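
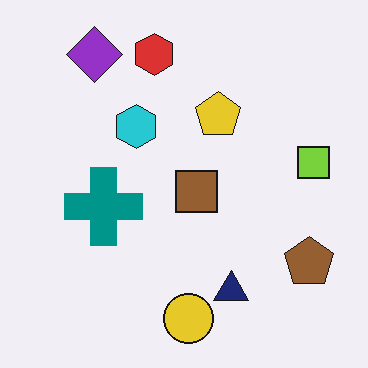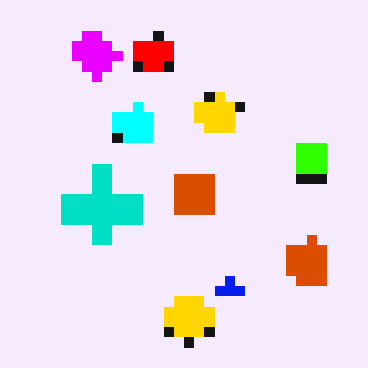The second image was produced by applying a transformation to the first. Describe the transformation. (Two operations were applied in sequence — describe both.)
Coarsely pixelated, then made much more vivid (saturation change).

Shapes are reduced to large square blocks; fine edges and outlines are lost — a downscale-then-upscale (mosaic) effect. All colors are more vivid — a global saturation change.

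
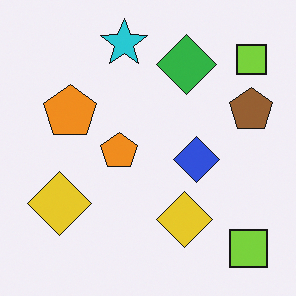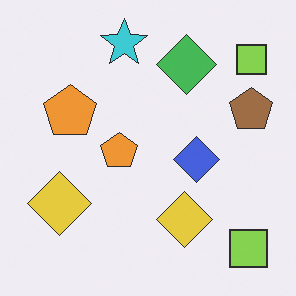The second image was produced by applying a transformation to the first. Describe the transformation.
The image was given slightly reduced contrast.

Tones are pushed toward mid-grey across the whole image — a global contrast change.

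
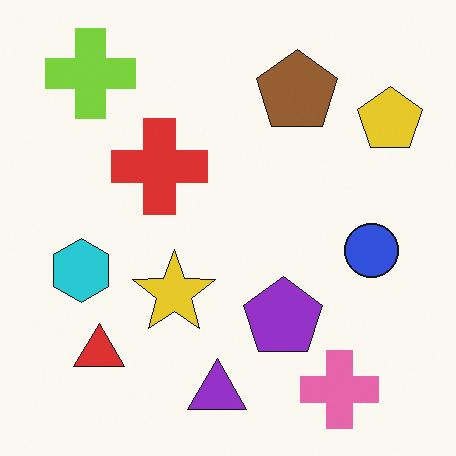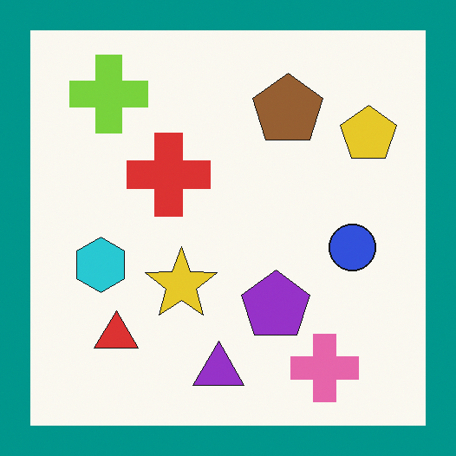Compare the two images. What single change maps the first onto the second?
The second image is the first framed with a teal border.

A solid teal frame runs around the edge of the second image, with the content slightly shrunk inside it.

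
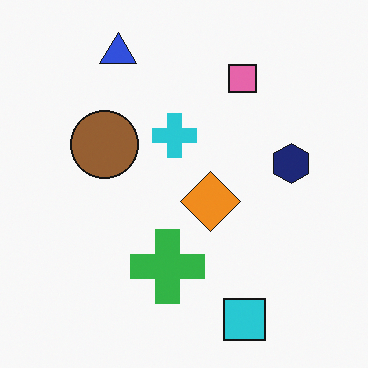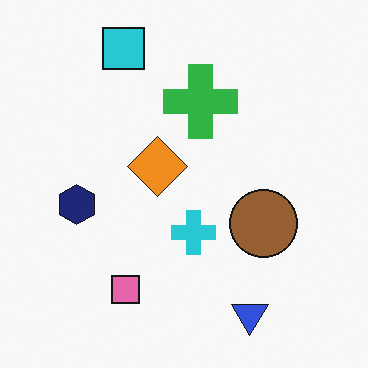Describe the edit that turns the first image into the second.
This is the original image rotated 180°.

The cyan square sits in the bottom of the first image and the top of the second — consistent with a whole-image 180° rotation.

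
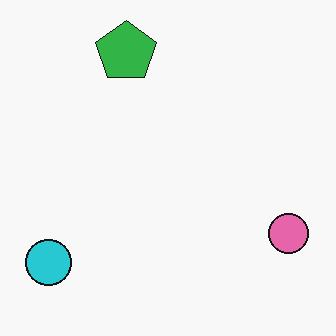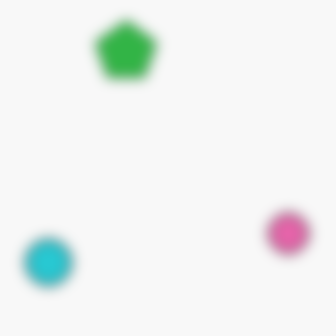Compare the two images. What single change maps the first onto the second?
The second image is the first heavily blurred.

Shape edges and outlines are uniformly softened across the whole image.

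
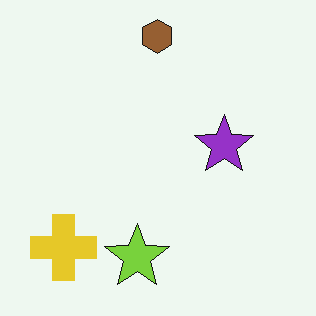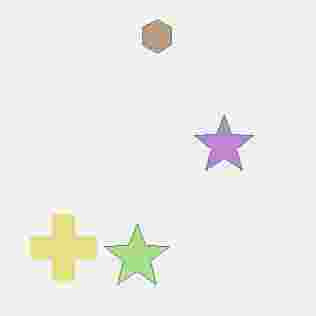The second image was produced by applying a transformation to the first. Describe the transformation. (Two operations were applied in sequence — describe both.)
The transformation is: washed out (contrast reduced), then heavily JPEG-compressed with obvious blocking artifacts.

Tones are pushed toward mid-grey across the whole image — a global contrast change. Blocky 8×8 compression artifacts appear around shape edges and the flat background shows ringing — characteristic JPEG degradation.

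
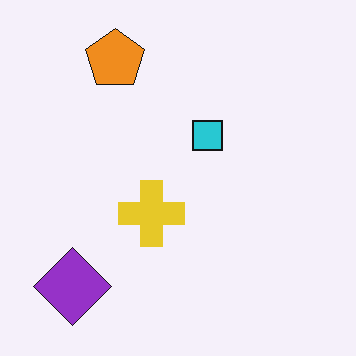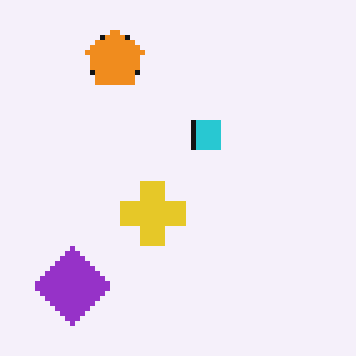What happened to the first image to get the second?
Lightly pixelated (a mild mosaic effect).

Shapes are reduced to large square blocks; fine edges and outlines are lost — a downscale-then-upscale (mosaic) effect.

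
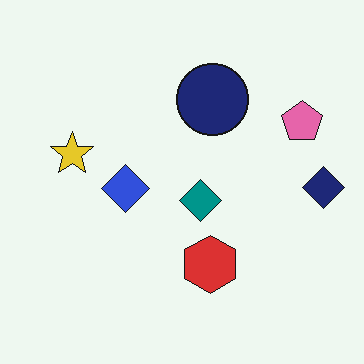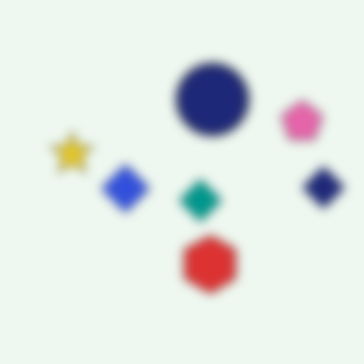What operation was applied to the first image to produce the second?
The transformation is: heavily blurred.

Shape edges and outlines are uniformly softened across the whole image.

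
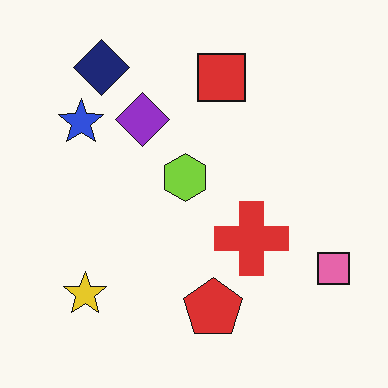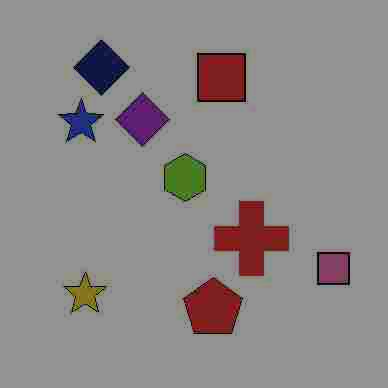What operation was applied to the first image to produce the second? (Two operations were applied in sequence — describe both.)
The image was heavily JPEG-compressed with obvious blocking artifacts, then substantially darkened.

Blocky 8×8 compression artifacts appear around shape edges and the flat background shows ringing — characteristic JPEG degradation. Every pixel — background and shapes alike — is uniformly darkened.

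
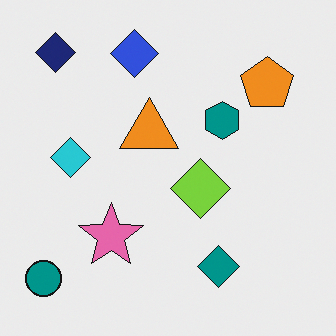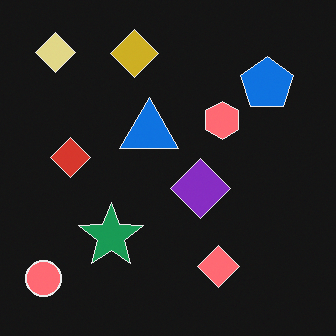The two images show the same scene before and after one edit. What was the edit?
This is the original image color-inverted (negative).

The light background has become dark and every shape's color is its complement — a photographic negative.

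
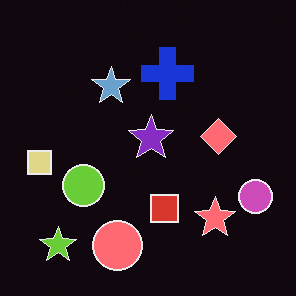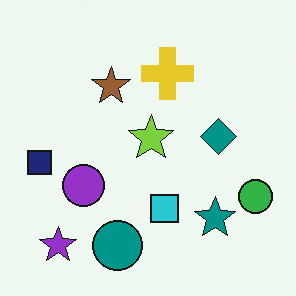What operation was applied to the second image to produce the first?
The transformation is: color-inverted (negative).

The light background has become dark and every shape's color is its complement — a photographic negative.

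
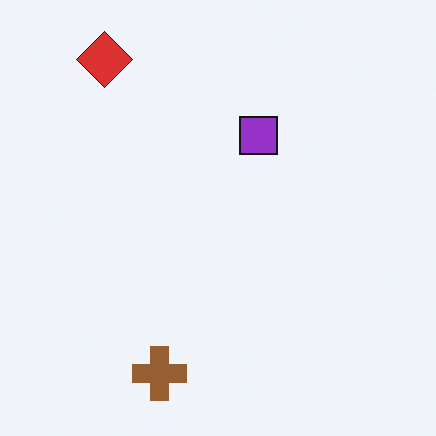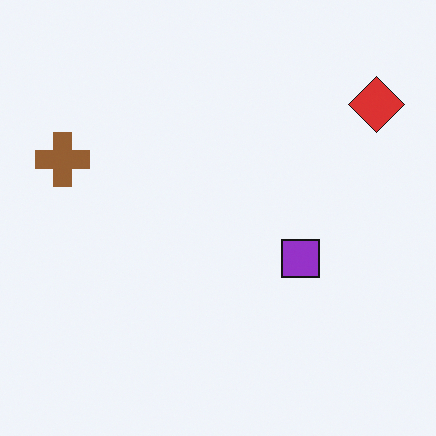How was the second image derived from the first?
The transformation is: rotated 90° clockwise.

The red diamond sits in the top-left of the first image and the top-right of the second — consistent with a whole-image 90° clockwise rotation.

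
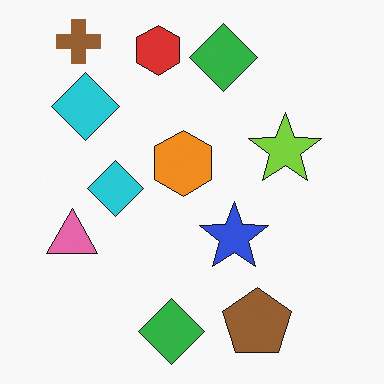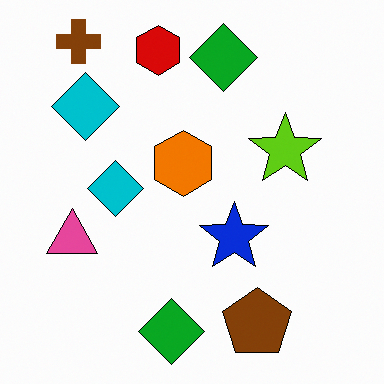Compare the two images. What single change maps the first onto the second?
It was given slightly increased contrast.

Tones are pushed away from mid-grey across the whole image — a global contrast change.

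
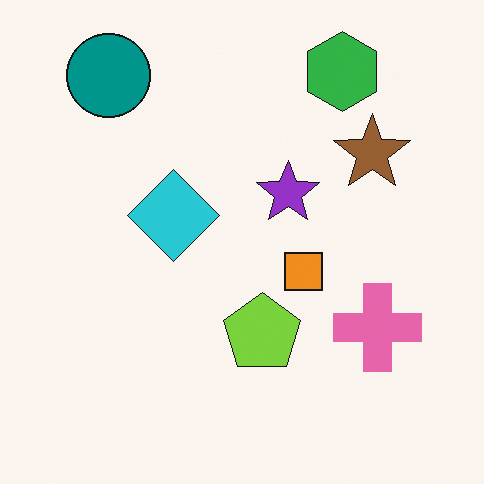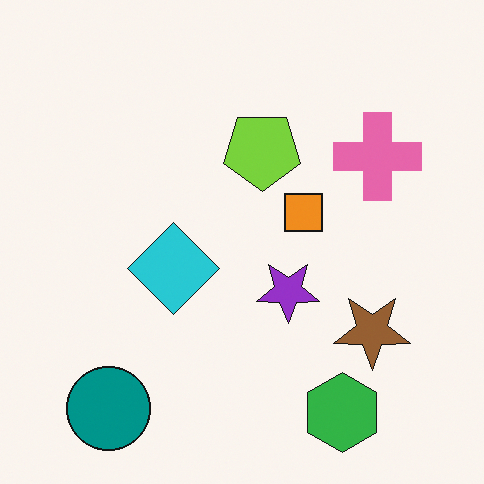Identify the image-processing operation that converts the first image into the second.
This is the original image flipped vertically (top ↔ bottom).

The green hexagon is in the top-right of the first image and the bottom-right of the second — shapes on opposite sides of the horizontal midline have swapped in a mirror flip.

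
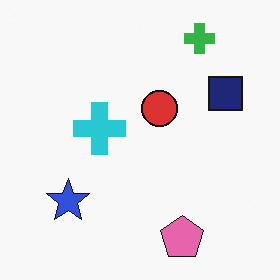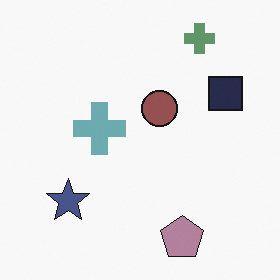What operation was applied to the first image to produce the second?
This is the original image made much more muted (saturation change).

All colors are more muted and greyish — a global saturation change.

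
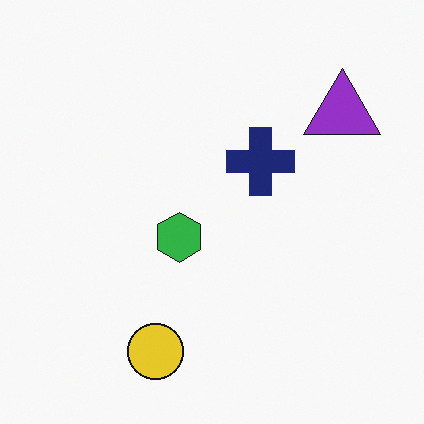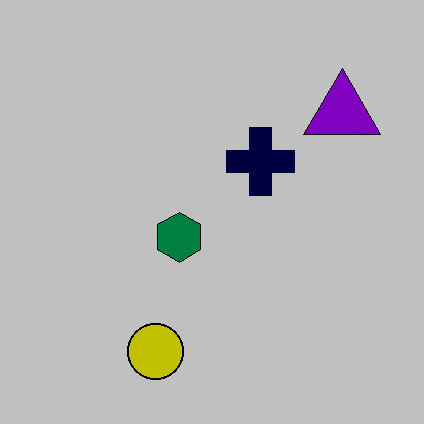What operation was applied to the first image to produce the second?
The image was aggressively posterized.

Each flat color has snapped to a coarser quantized level — most visibly, the near-white background has dropped to a flat grey.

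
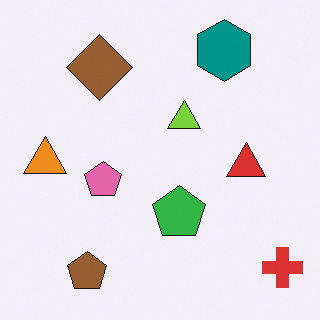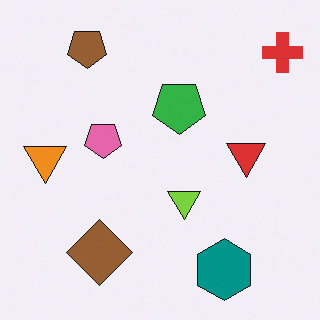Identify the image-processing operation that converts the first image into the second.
The second image is the first flipped vertically (top ↔ bottom).

The brown pentagon is in the bottom-left of the first image and the top-left of the second — shapes on opposite sides of the horizontal midline have swapped in a mirror flip.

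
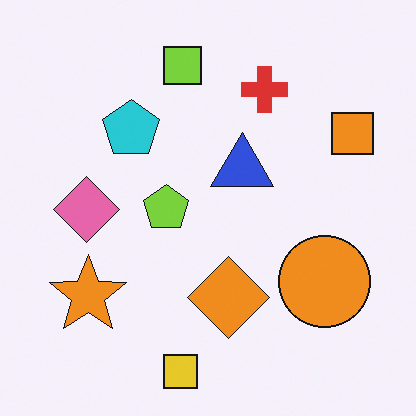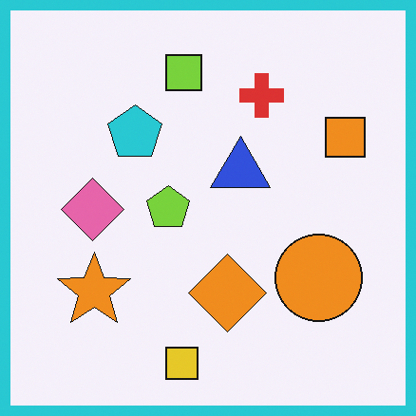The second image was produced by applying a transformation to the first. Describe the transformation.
Framed with a cyan border.

A solid cyan frame runs around the edge of the second image, with the content slightly shrunk inside it.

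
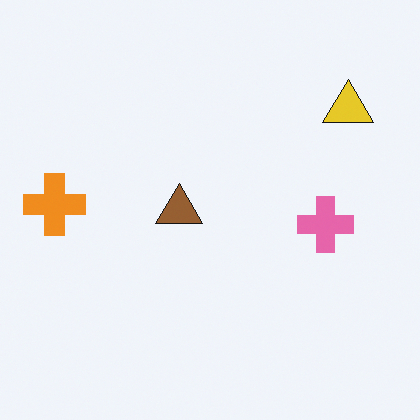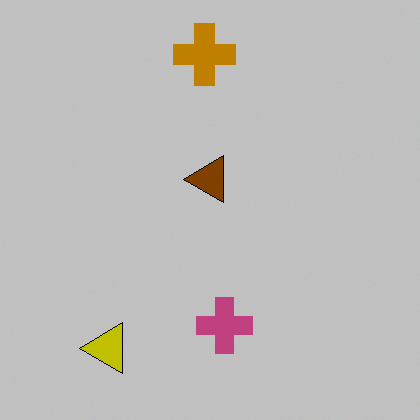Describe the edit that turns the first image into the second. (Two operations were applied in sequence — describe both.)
It was transposed (reflected across the top-left ↔ bottom-right diagonal), then aggressively posterized.

Shapes have swapped their row and column positions — what was in the top-right is now in the bottom-left — a diagonal reflection. Each flat color has snapped to a coarser quantized level — most visibly, the near-white background has dropped to a flat grey.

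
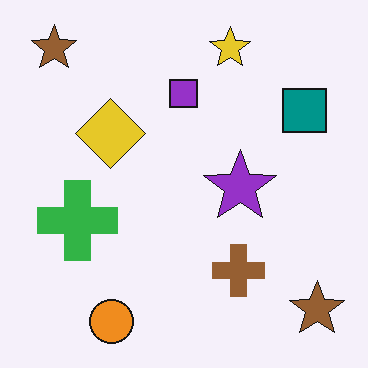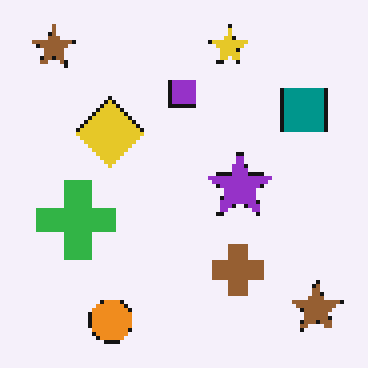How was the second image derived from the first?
The second image is the first lightly pixelated (a mild mosaic effect).

Shapes are reduced to large square blocks; fine edges and outlines are lost — a downscale-then-upscale (mosaic) effect.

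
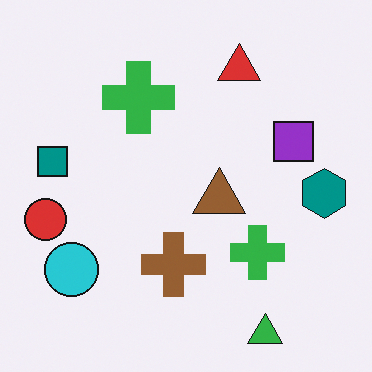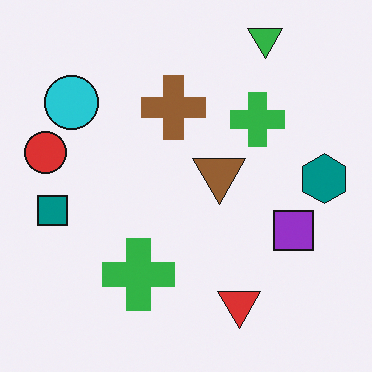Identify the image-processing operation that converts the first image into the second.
The image was flipped vertically (top ↔ bottom).

The green triangle is in the bottom-right of the first image and the top-right of the second — shapes on opposite sides of the horizontal midline have swapped in a mirror flip.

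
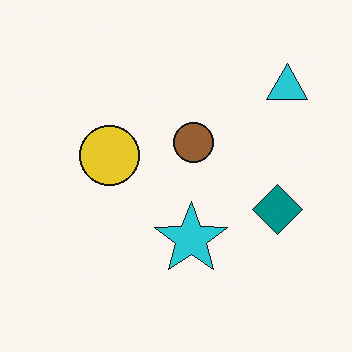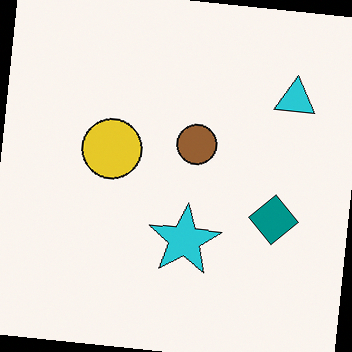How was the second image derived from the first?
The transformation is: rotated clockwise by a small amount.

Every shape is tilted by the same angle and the image corners show triangular fill wedges — a whole-image rotation by a non-right angle.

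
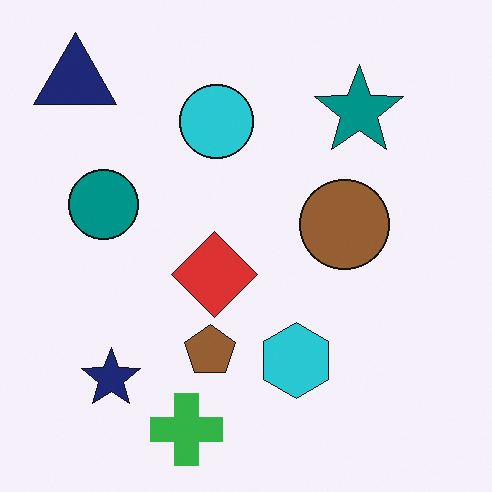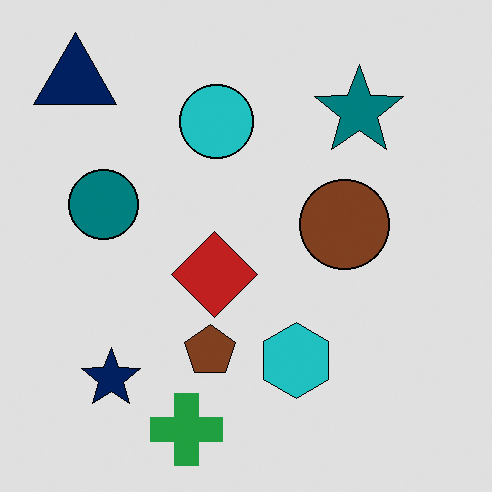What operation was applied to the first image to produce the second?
The second image is the first posterized to a reduced palette.

Each flat color has snapped to a coarser quantized level — most visibly, the near-white background has dropped to a flat grey.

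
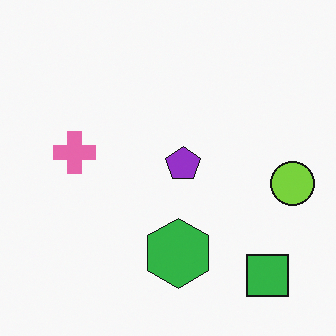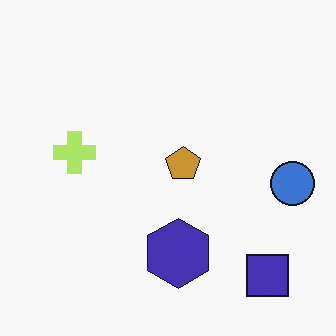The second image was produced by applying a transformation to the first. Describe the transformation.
It was hue-shifted noticeably.

Every shape's color has rotated by the same amount around the hue wheel — a uniform hue shift.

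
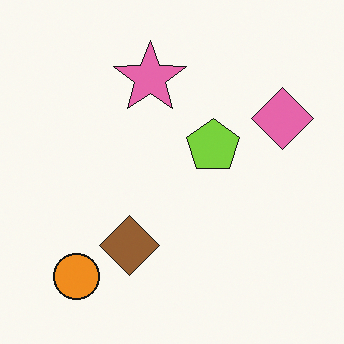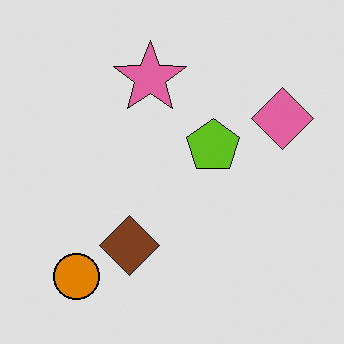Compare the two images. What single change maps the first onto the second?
This is the original image posterized to a reduced palette.

Each flat color has snapped to a coarser quantized level — most visibly, the near-white background has dropped to a flat grey.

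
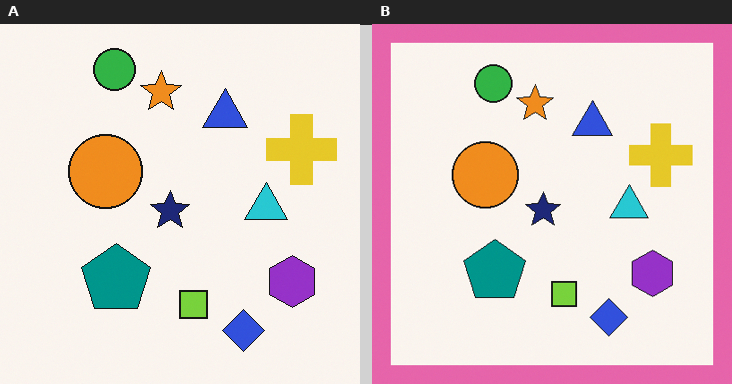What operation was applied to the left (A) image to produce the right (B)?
The transformation is: framed with a pink border.

A solid pink frame runs around the edge of the right (B) image, with the content slightly shrunk inside it.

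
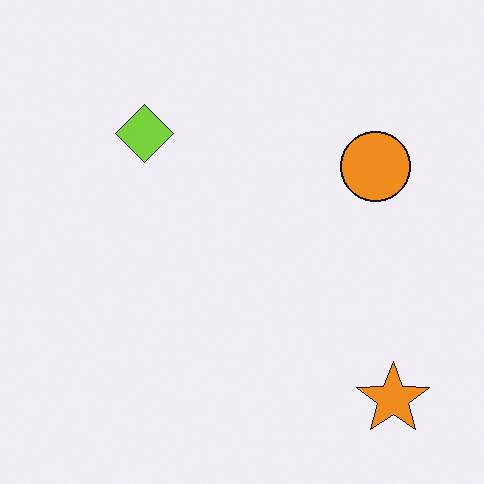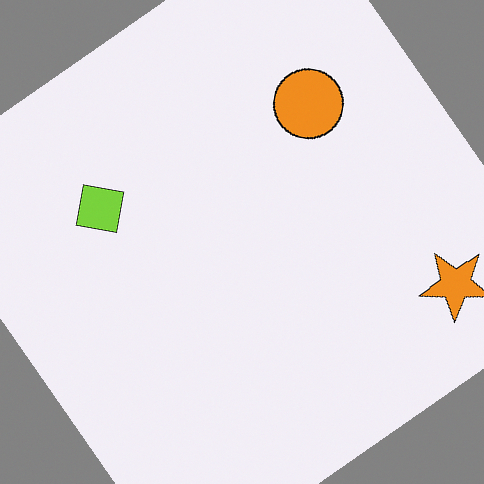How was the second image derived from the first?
The second image is the first rotated counter-clockwise by a large amount — several tens of degrees.

Every shape is tilted by the same angle and the image corners show triangular fill wedges — a whole-image rotation by a non-right angle.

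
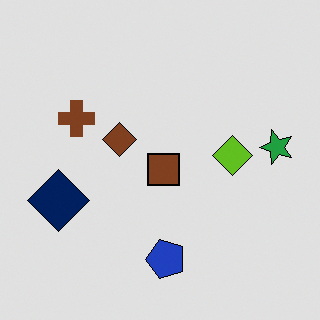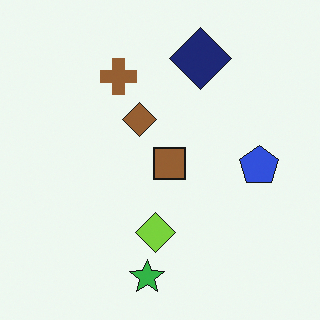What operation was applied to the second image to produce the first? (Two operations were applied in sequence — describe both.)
This is the original image transposed (reflected across the top-left ↔ bottom-right diagonal), then moderately posterized.

Shapes have swapped their row and column positions — what was in the top-right is now in the bottom-left — a diagonal reflection. Each flat color has snapped to a coarser quantized level — most visibly, the near-white background has dropped to a flat grey.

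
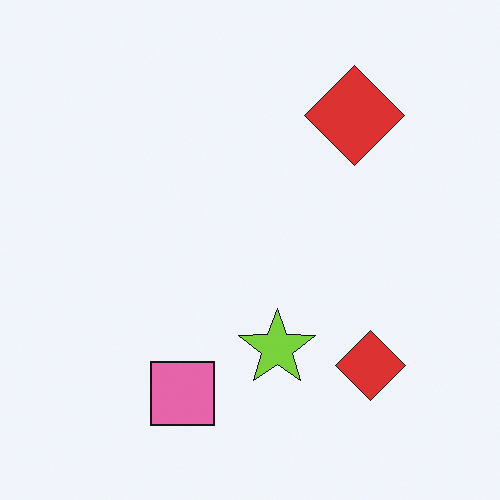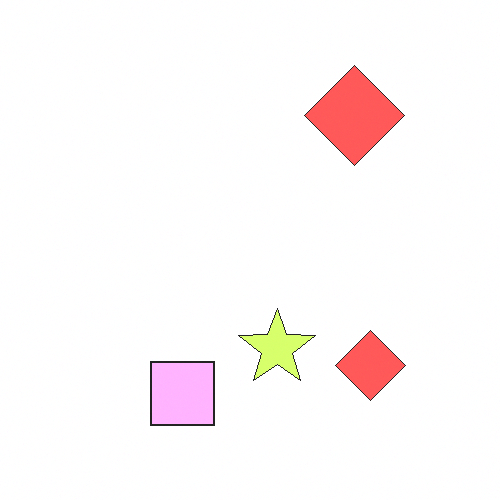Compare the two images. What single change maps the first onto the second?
The transformation is: substantially brightened.

Every pixel — background and shapes alike — is uniformly brightened.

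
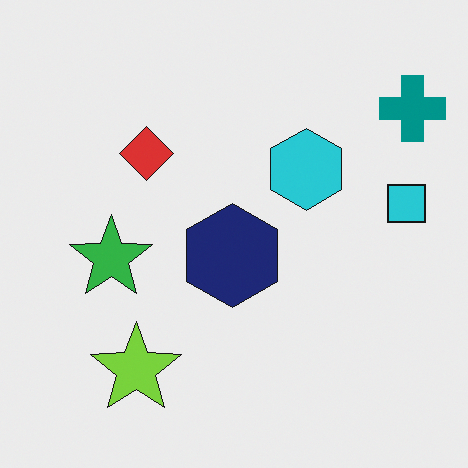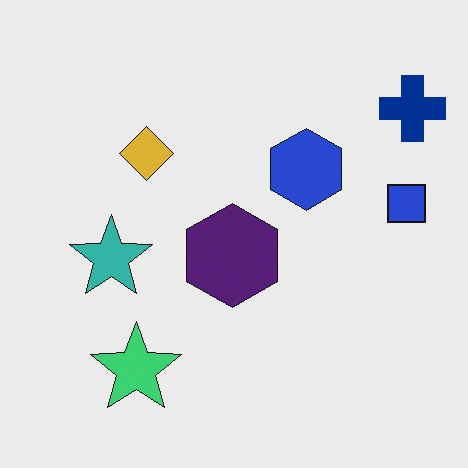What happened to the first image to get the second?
The image was hue-shifted by a small amount.

Every shape's color has rotated by the same amount around the hue wheel — a uniform hue shift.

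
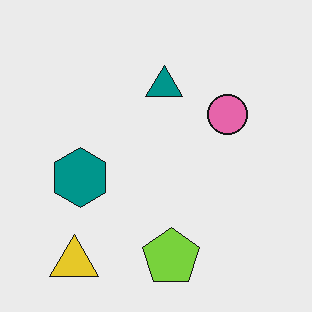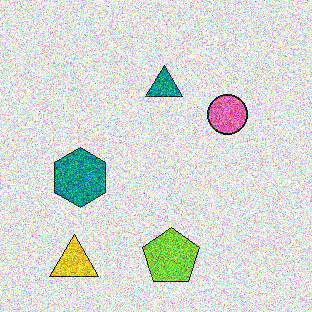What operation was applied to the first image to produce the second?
The image was degraded with a thick layer of grain.

Random speckle covers the whole image, including the flat background.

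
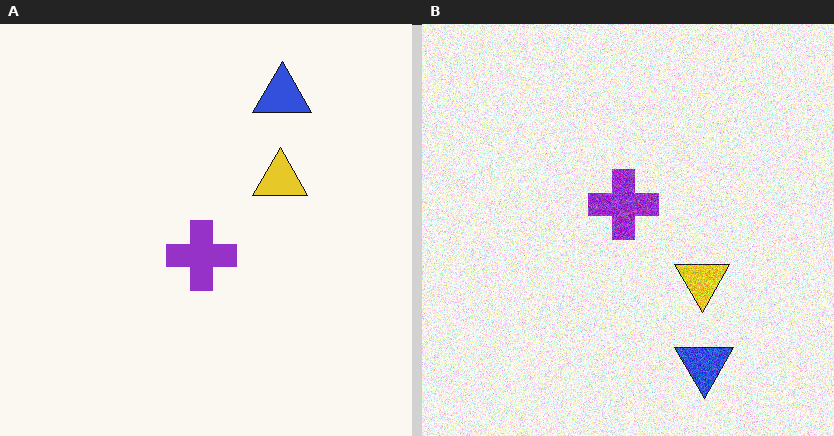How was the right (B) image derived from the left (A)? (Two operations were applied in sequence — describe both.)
The image was flipped vertically (top ↔ bottom), then degraded with a thick layer of grain.

The blue triangle is in the top-right of the left (A) image and the bottom-right of the right (B) — shapes on opposite sides of the horizontal midline have swapped in a mirror flip. Random speckle covers the whole image, including the flat background.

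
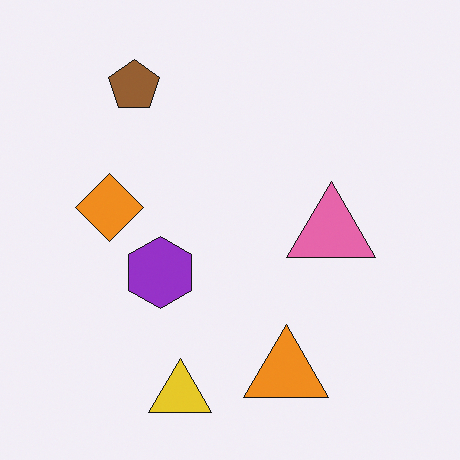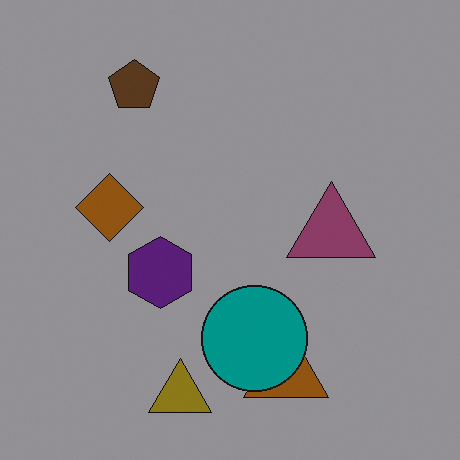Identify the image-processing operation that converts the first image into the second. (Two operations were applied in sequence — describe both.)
The second image is the first noticeably darkened, then overlaid with an additional teal circle.

Every pixel — background and shapes alike — is uniformly darkened. A teal circle appears in the second image that is absent from the first.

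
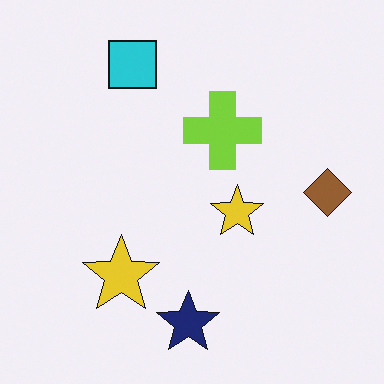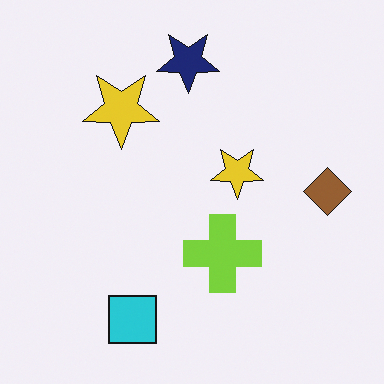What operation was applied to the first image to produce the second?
The second image is the first flipped vertically (top ↔ bottom).

The navy star is in the bottom of the first image and the top of the second — shapes on opposite sides of the horizontal midline have swapped in a mirror flip.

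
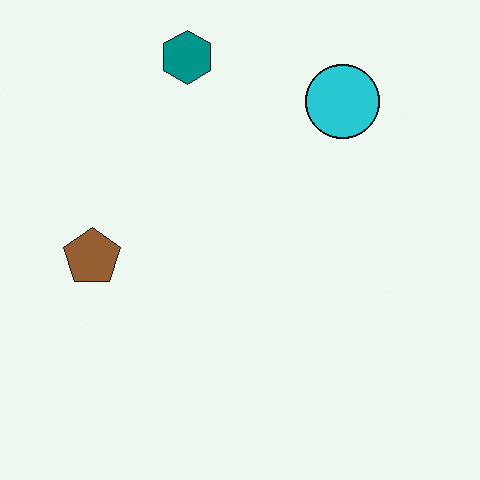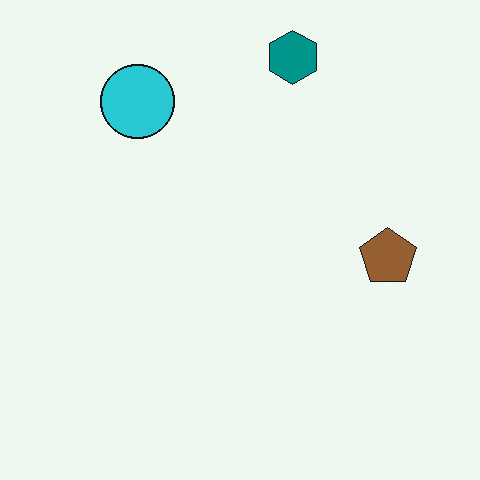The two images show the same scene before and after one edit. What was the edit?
Flipped horizontally (left ↔ right).

The brown pentagon is in the left of the first image and the right of the second — shapes on opposite sides of the vertical midline have swapped in a mirror flip.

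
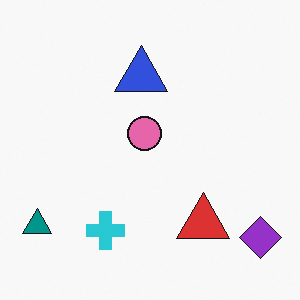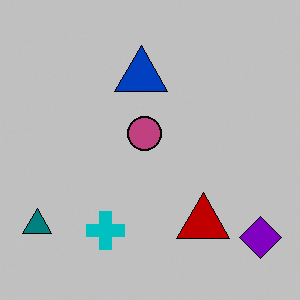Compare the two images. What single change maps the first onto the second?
The image was aggressively posterized.

Each flat color has snapped to a coarser quantized level — most visibly, the near-white background has dropped to a flat grey.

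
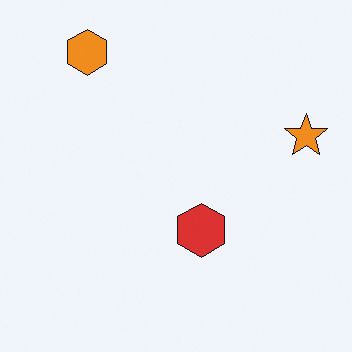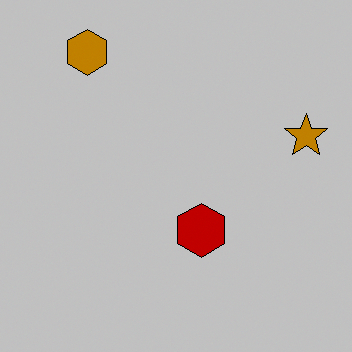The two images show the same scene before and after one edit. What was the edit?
It was aggressively posterized.

Each flat color has snapped to a coarser quantized level — most visibly, the near-white background has dropped to a flat grey.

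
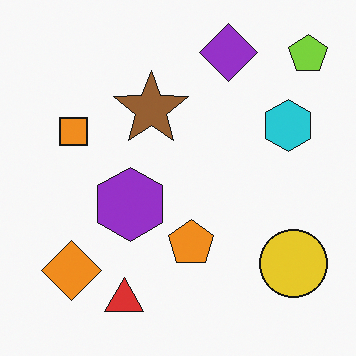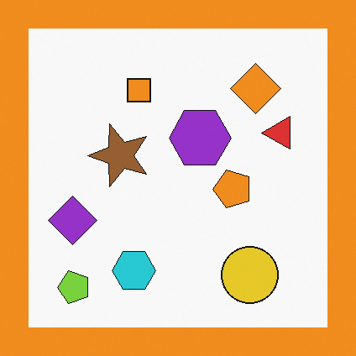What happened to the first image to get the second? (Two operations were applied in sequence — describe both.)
The transformation is: transposed (reflected across the top-left ↔ bottom-right diagonal), then framed with a orange border.

Shapes have swapped their row and column positions — what was in the top-right is now in the bottom-left — a diagonal reflection. A solid orange frame runs around the edge of the second image, with the content slightly shrunk inside it.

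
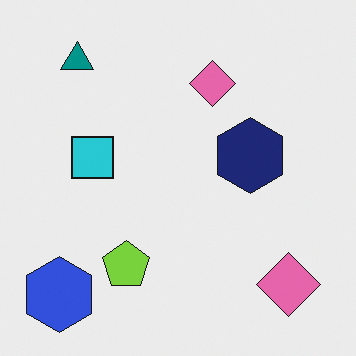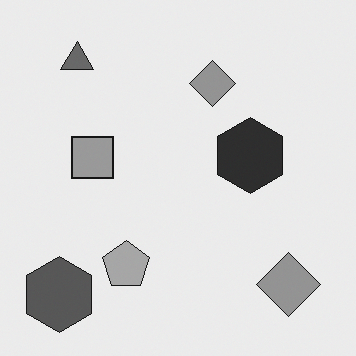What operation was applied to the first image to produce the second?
The transformation is: converted to grayscale.

All color is removed — every shape is now a shade of grey.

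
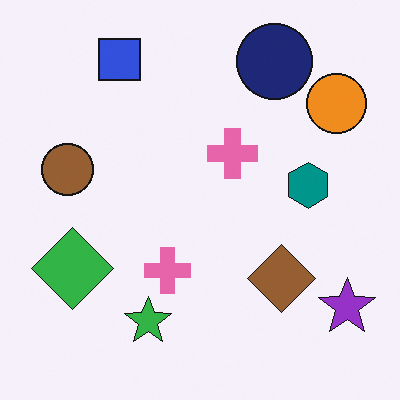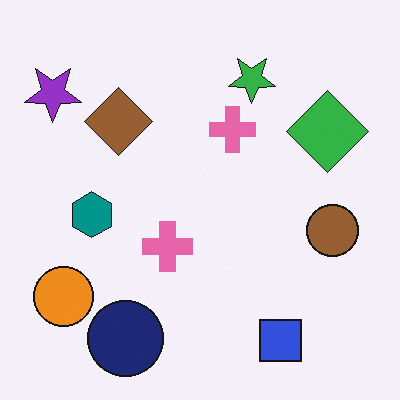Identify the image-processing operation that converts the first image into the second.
The image was rotated 180°.

The purple star sits in the bottom-right of the first image and the top-left of the second — consistent with a whole-image 180° rotation.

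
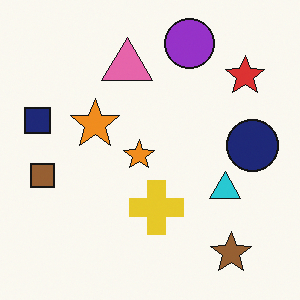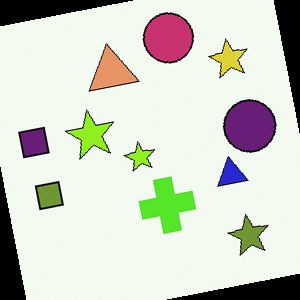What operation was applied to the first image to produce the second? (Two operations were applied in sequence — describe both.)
The image was rotated counter-clockwise by a small amount, then hue-shifted slightly.

Every shape is tilted by the same angle and the image corners show triangular fill wedges — a whole-image rotation by a non-right angle. Every shape's color has rotated by the same amount around the hue wheel — a uniform hue shift.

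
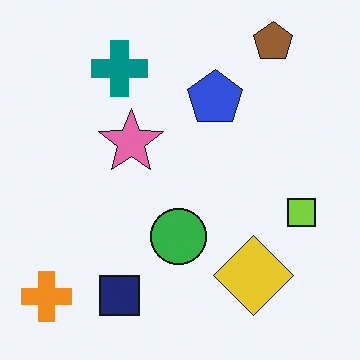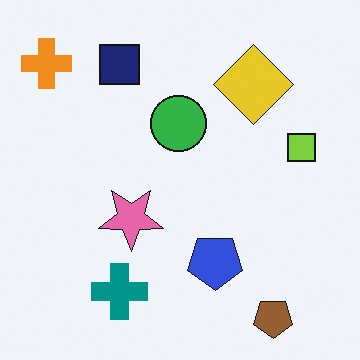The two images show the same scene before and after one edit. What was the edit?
The image was flipped vertically (top ↔ bottom).

The brown pentagon is in the top-right of the first image and the bottom-right of the second — shapes on opposite sides of the horizontal midline have swapped in a mirror flip.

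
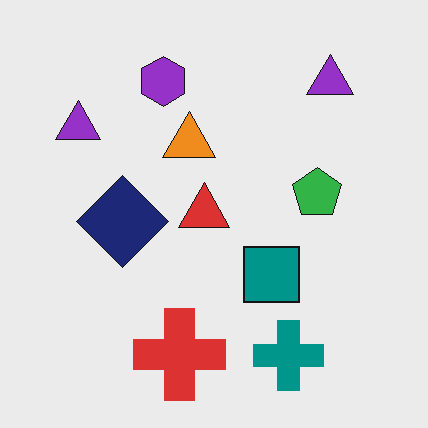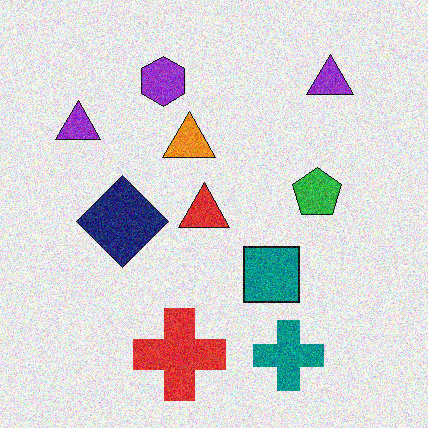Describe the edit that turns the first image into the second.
The transformation is: degraded with visible gaussian noise.

Random speckle covers the whole image, including the flat background.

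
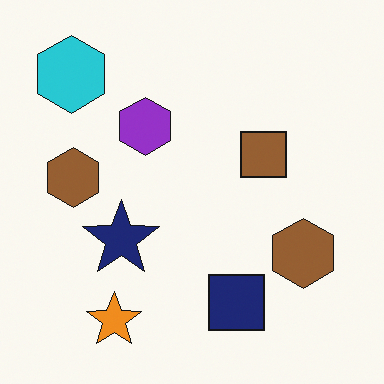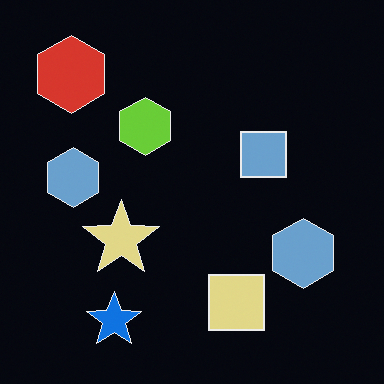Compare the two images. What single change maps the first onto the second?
This is the original image color-inverted (negative).

The light background has become dark and every shape's color is its complement — a photographic negative.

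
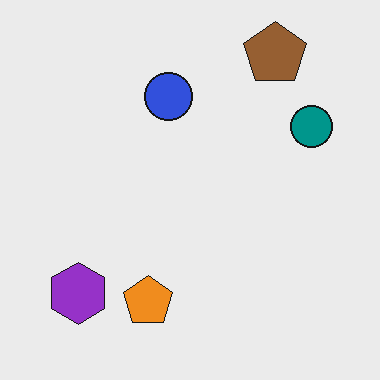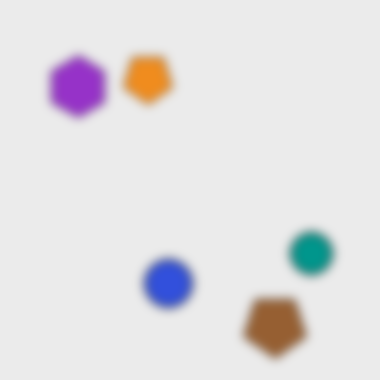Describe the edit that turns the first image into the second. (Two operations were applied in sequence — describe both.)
The transformation is: flipped vertically (top ↔ bottom), then strongly gaussian-blurred.

The brown pentagon is in the top-right of the first image and the bottom-right of the second — shapes on opposite sides of the horizontal midline have swapped in a mirror flip. Shape edges and outlines are uniformly softened across the whole image.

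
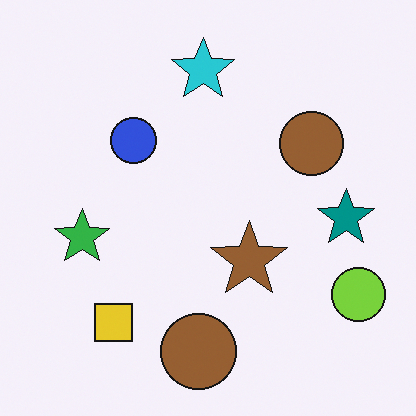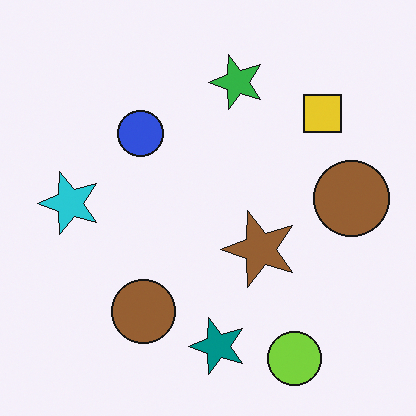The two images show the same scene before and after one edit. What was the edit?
This is the original image transposed (reflected across the top-left ↔ bottom-right diagonal).

Shapes have swapped their row and column positions — what was in the top-right is now in the bottom-left — a diagonal reflection.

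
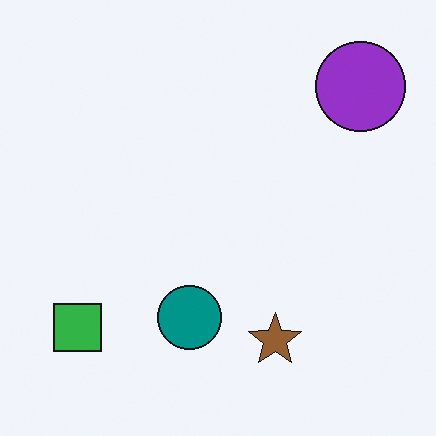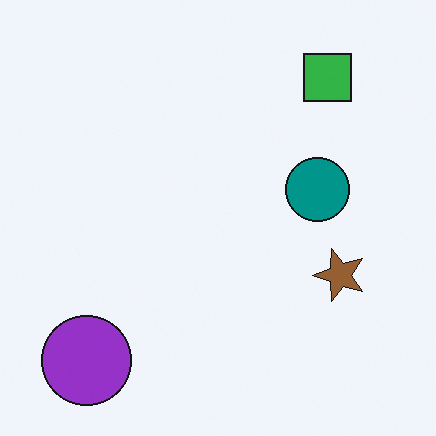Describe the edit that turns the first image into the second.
It was transposed (reflected across the top-left ↔ bottom-right diagonal).

Shapes have swapped their row and column positions — what was in the top-right is now in the bottom-left — a diagonal reflection.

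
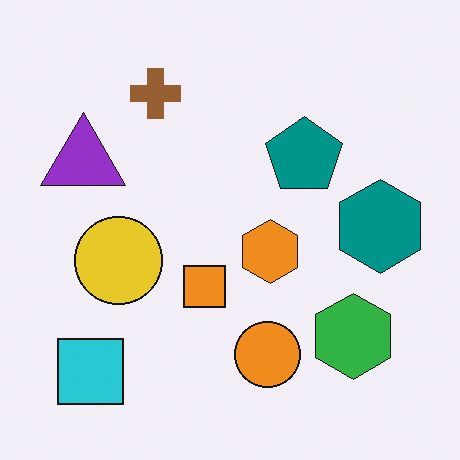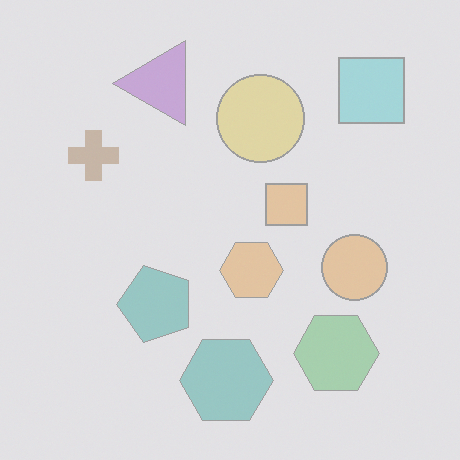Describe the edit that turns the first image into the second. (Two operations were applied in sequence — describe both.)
This is the original image transposed (reflected across the top-left ↔ bottom-right diagonal), then given much lower contrast.

Shapes have swapped their row and column positions — what was in the top-right is now in the bottom-left — a diagonal reflection. Tones are pushed toward mid-grey across the whole image — a global contrast change.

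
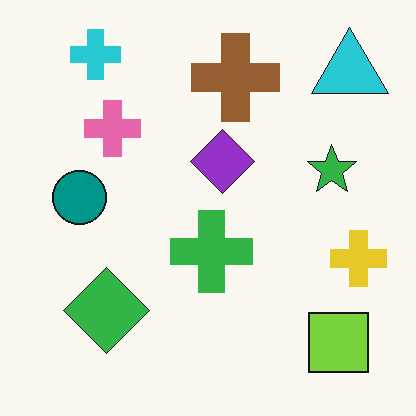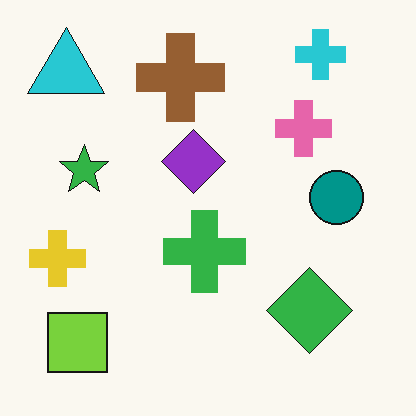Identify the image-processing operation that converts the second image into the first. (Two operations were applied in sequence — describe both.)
The transformation is: flipped horizontally (left ↔ right), then JPEG-compressed with visible artifacts.

The yellow cross is in the left of the second image and the right of the first — shapes on opposite sides of the vertical midline have swapped in a mirror flip. Blocky 8×8 compression artifacts appear around shape edges and the flat background shows ringing — characteristic JPEG degradation.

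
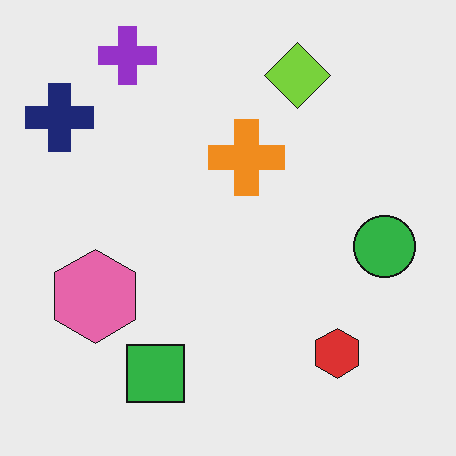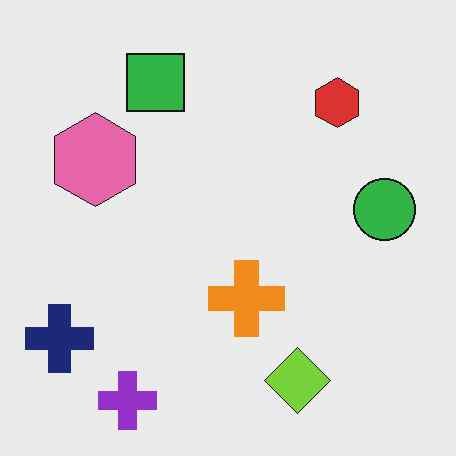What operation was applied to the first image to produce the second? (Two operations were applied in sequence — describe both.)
The image was flipped vertically (top ↔ bottom), then given moderate JPEG compression.

The purple cross is in the top-left of the first image and the bottom-left of the second — shapes on opposite sides of the horizontal midline have swapped in a mirror flip. Blocky 8×8 compression artifacts appear around shape edges and the flat background shows ringing — characteristic JPEG degradation.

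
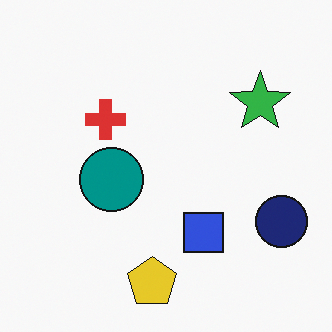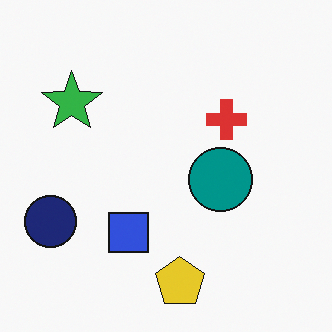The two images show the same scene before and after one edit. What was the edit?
It was flipped horizontally (left ↔ right).

The navy circle is in the right of the first image and the left of the second — shapes on opposite sides of the vertical midline have swapped in a mirror flip.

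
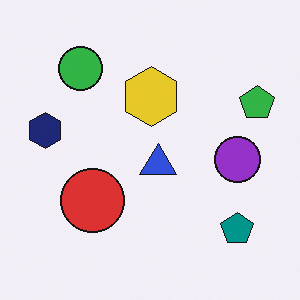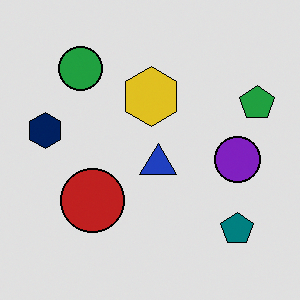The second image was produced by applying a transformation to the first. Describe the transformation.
It was posterized to a reduced palette.

Each flat color has snapped to a coarser quantized level — most visibly, the near-white background has dropped to a flat grey.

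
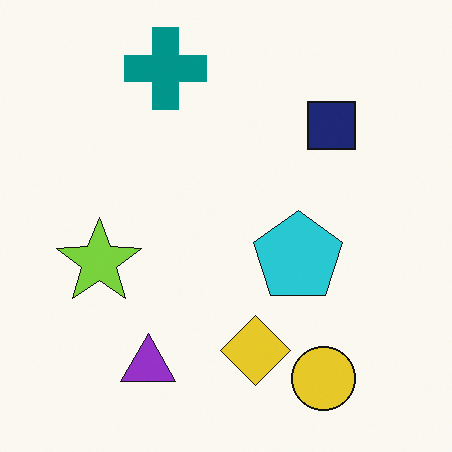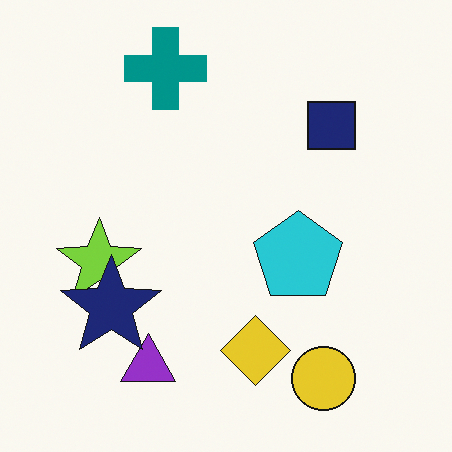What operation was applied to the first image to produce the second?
The second image is the first overlaid with an additional navy star.

A navy star appears in the second image that is absent from the first.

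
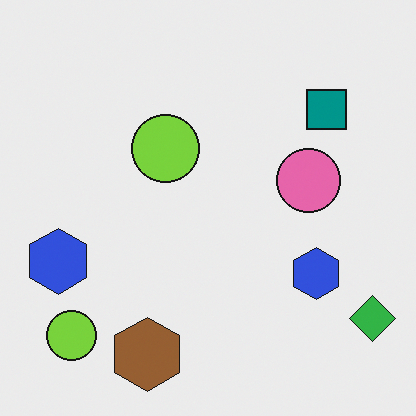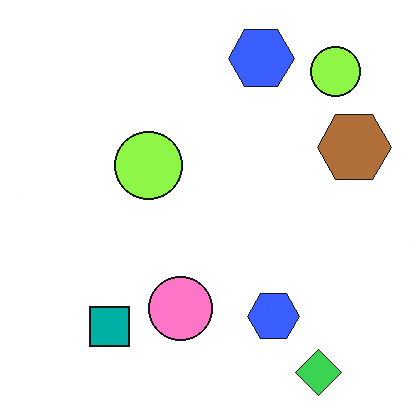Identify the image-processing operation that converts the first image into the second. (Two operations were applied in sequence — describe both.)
The second image is the first transposed (reflected across the top-left ↔ bottom-right diagonal), then brightened a little.

Shapes have swapped their row and column positions — what was in the top-right is now in the bottom-left — a diagonal reflection. Every pixel — background and shapes alike — is uniformly brightened.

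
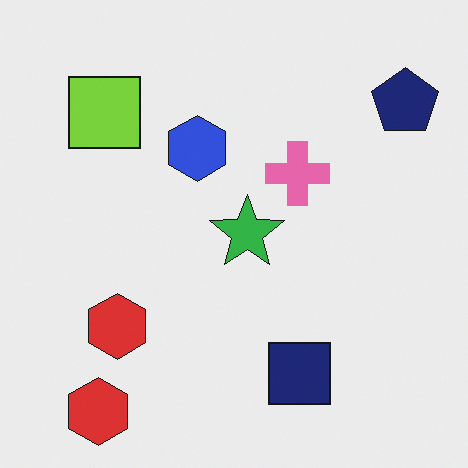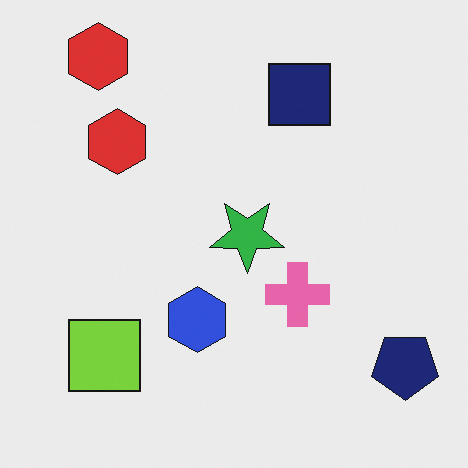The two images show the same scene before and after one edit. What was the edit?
This is the original image flipped vertically (top ↔ bottom).

The navy square is in the bottom of the first image and the top of the second — shapes on opposite sides of the horizontal midline have swapped in a mirror flip.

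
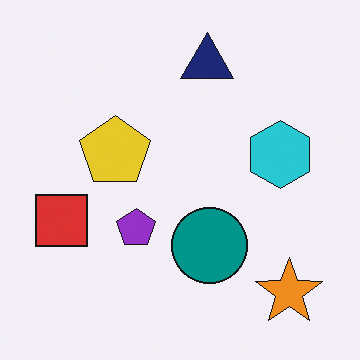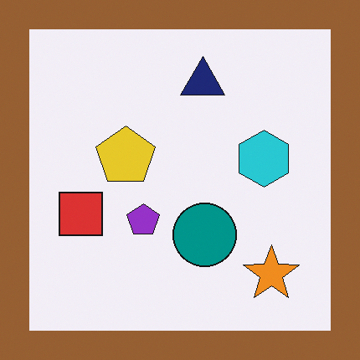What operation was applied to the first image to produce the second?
The second image is the first framed with a brown border.

A solid brown frame runs around the edge of the second image, with the content slightly shrunk inside it.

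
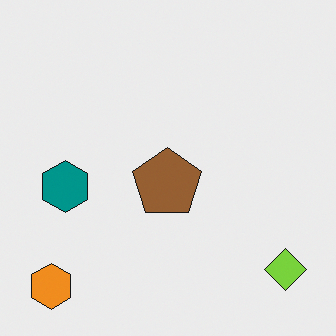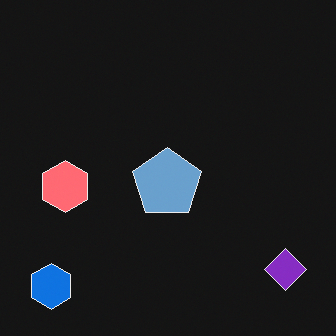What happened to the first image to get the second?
This is the original image color-inverted (negative).

The light background has become dark and every shape's color is its complement — a photographic negative.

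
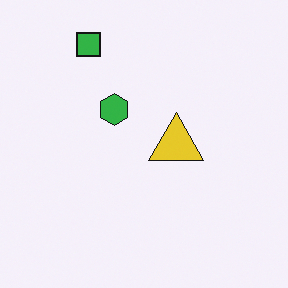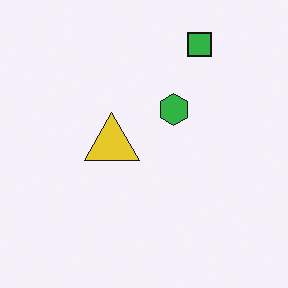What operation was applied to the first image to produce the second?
Flipped horizontally (left ↔ right).

The green square is in the top-left of the first image and the top-right of the second — shapes on opposite sides of the vertical midline have swapped in a mirror flip.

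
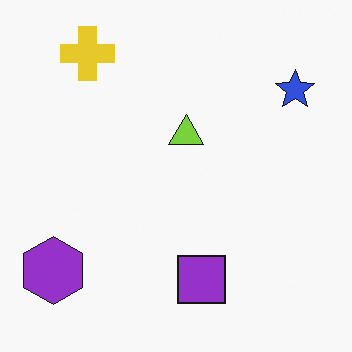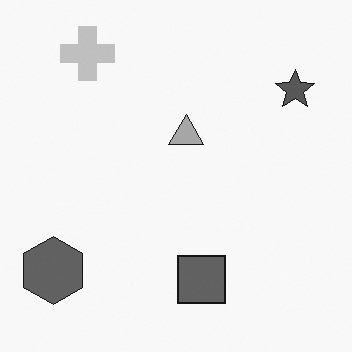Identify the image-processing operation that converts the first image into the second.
The transformation is: converted to grayscale.

All color is removed — every shape is now a shade of grey.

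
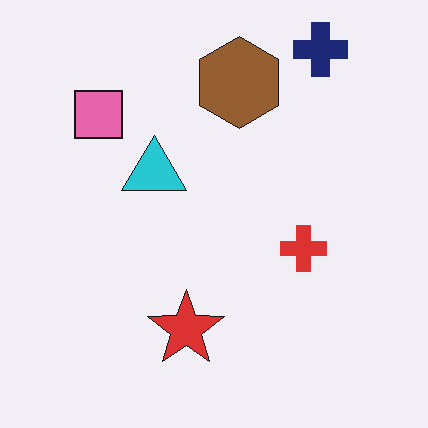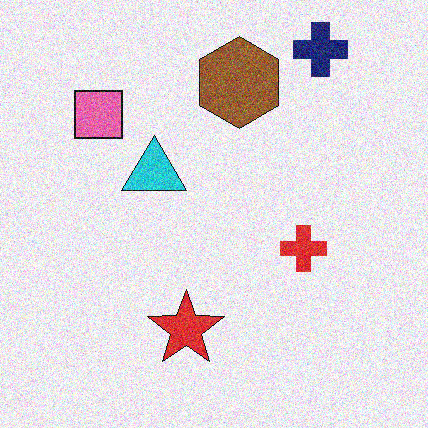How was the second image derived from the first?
It was degraded with visible gaussian noise.

Random speckle covers the whole image, including the flat background.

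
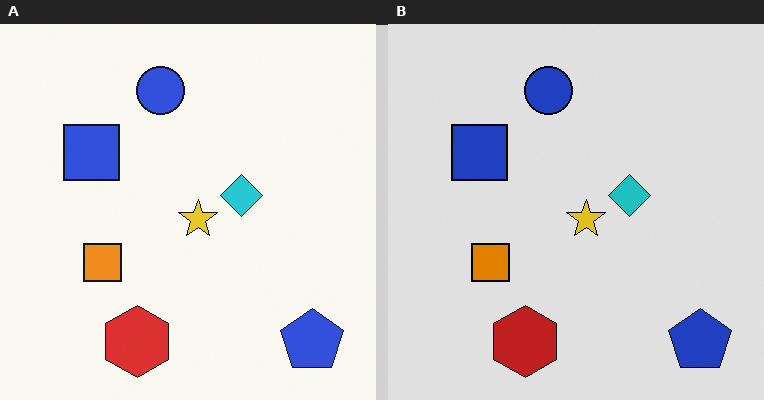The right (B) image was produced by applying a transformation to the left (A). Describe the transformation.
The right (B) image is the left (A) posterized to a reduced palette.

Each flat color has snapped to a coarser quantized level — most visibly, the near-white background has dropped to a flat grey.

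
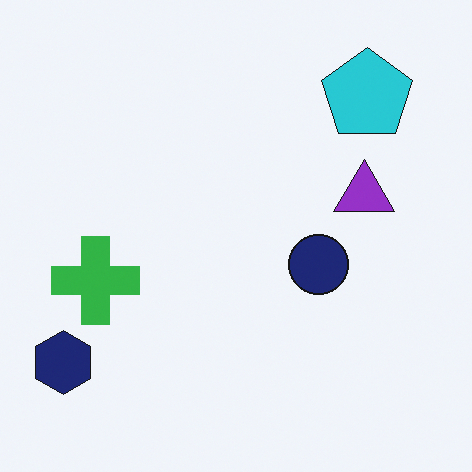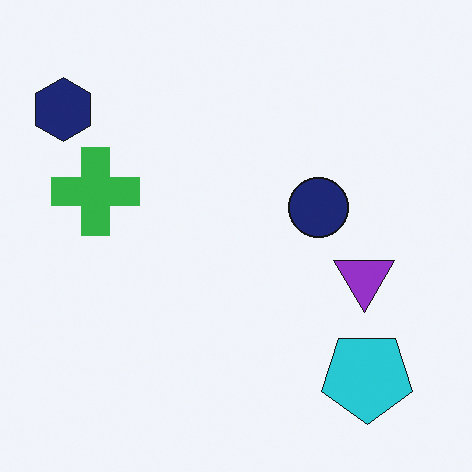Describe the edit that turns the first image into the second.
It was flipped vertically (top ↔ bottom).

The cyan pentagon is in the top-right of the first image and the bottom-right of the second — shapes on opposite sides of the horizontal midline have swapped in a mirror flip.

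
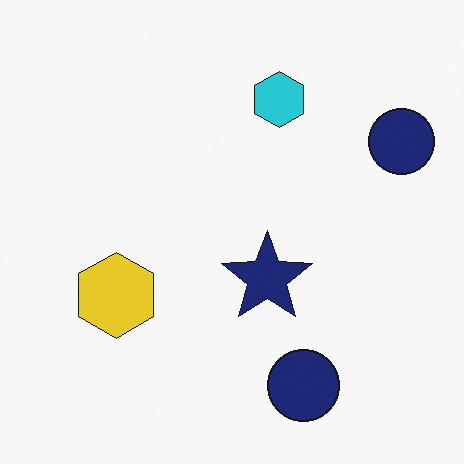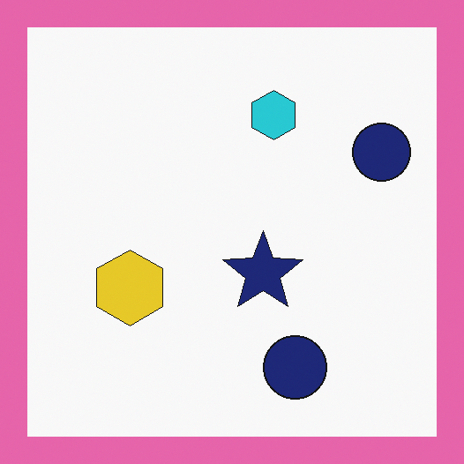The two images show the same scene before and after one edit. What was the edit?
This is the original image framed with a pink border.

A solid pink frame runs around the edge of the second image, with the content slightly shrunk inside it.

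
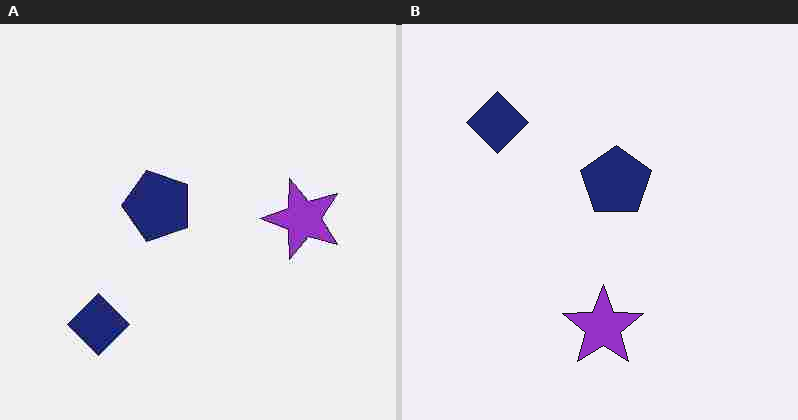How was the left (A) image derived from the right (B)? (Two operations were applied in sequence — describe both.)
Rotated 90° counter-clockwise, then degraded with heavy JPEG compression.

The navy diamond sits in the top-left of the right (B) image and the bottom-left of the left (A) — consistent with a whole-image 90° counter-clockwise rotation. Blocky 8×8 compression artifacts appear around shape edges and the flat background shows ringing — characteristic JPEG degradation.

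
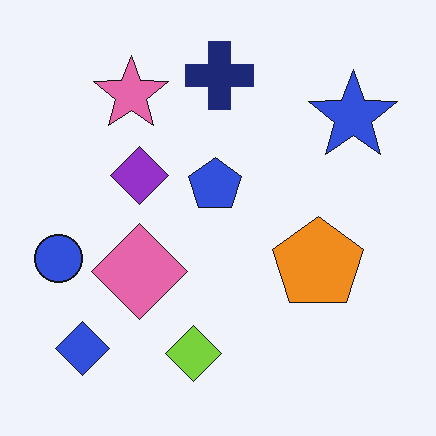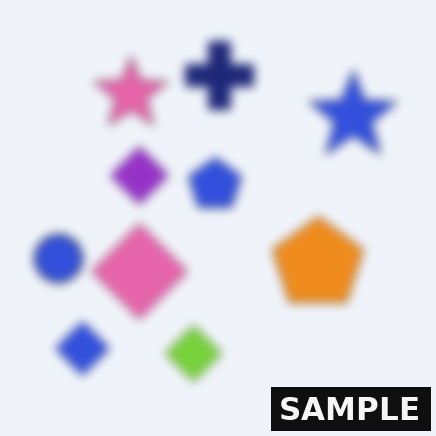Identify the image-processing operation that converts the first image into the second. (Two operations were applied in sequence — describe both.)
Heavily blurred, then watermarked with the text "SAMPLE" in the lower-right corner.

Shape edges and outlines are uniformly softened across the whole image. A dark label reading "SAMPLE" appears in the lower-right corner.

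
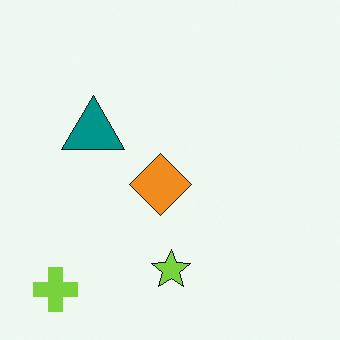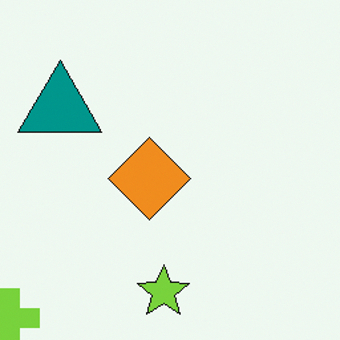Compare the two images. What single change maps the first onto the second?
The second image is the first cropped to a modestly smaller region and rescaled.

The visible shapes are larger and the field of view is narrower; shapes near the original edges may be partly or wholly outside the frame — a crop-and-rescale.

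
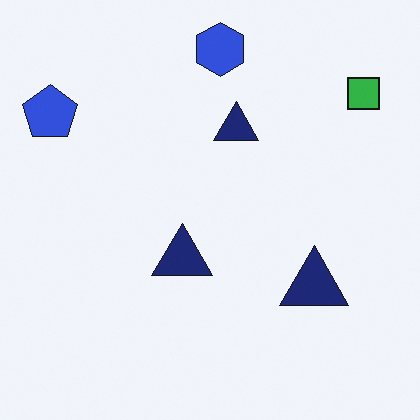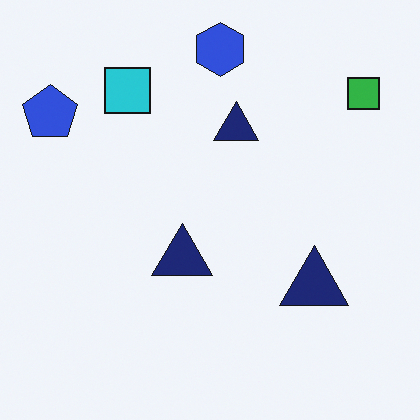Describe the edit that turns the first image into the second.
The second image is the first overlaid with an additional cyan square.

A cyan square appears in the second image that is absent from the first.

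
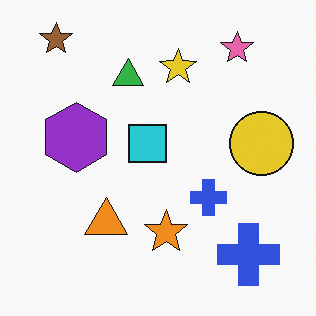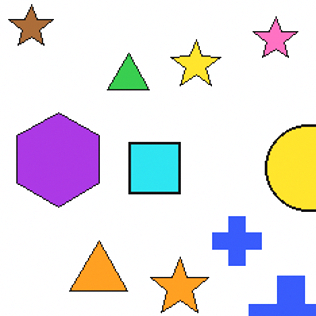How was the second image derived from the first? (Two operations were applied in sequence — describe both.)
Cropped to a modestly smaller region and rescaled, then brightened a little.

The visible shapes are larger and the field of view is narrower; shapes near the original edges may be partly or wholly outside the frame — a crop-and-rescale. Every pixel — background and shapes alike — is uniformly brightened.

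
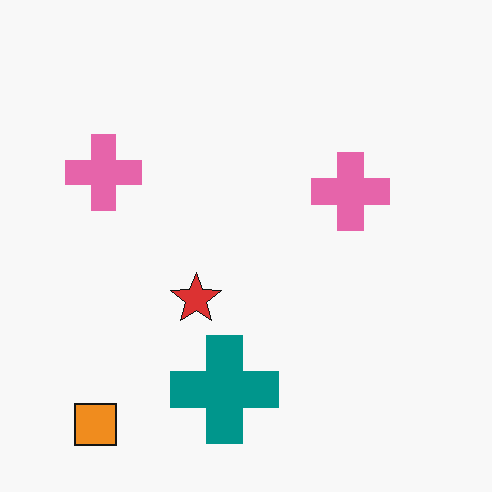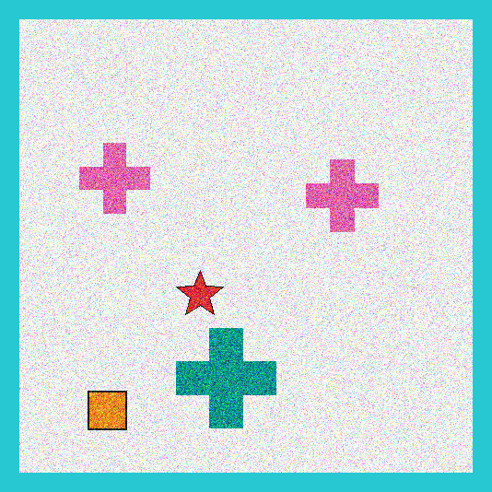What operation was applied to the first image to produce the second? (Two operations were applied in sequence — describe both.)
This is the original image degraded with heavy additive noise, then framed with a cyan border.

Random speckle covers the whole image, including the flat background. A solid cyan frame runs around the edge of the second image, with the content slightly shrunk inside it.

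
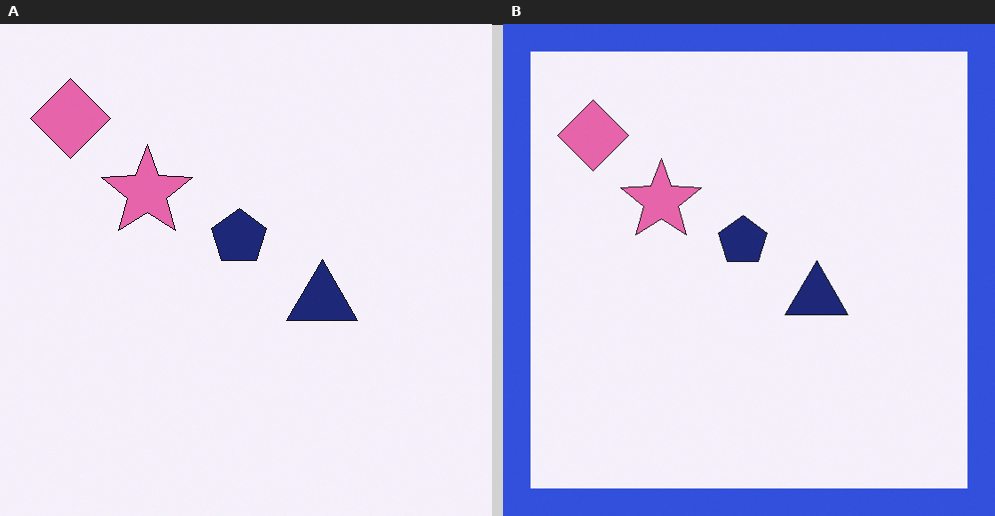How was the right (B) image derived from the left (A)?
This is the original image framed with a blue border.

A solid blue frame runs around the edge of the right (B) image, with the content slightly shrunk inside it.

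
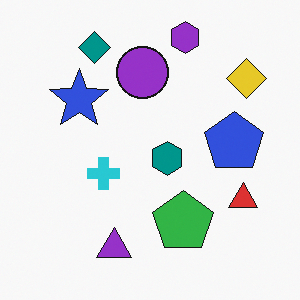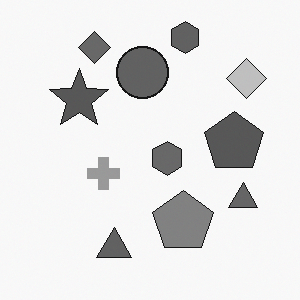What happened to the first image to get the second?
The image was converted to grayscale.

All color is removed — every shape is now a shade of grey.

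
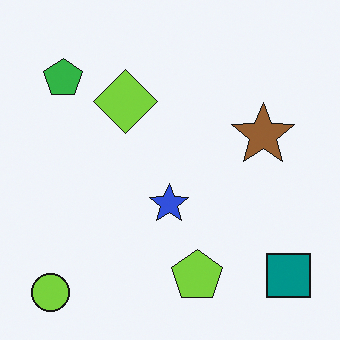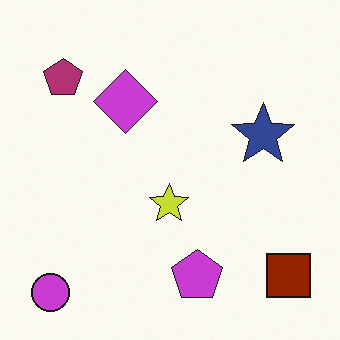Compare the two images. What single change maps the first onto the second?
The second image is the first hue-shifted through roughly half the color wheel.

Every shape's color has rotated by the same amount around the hue wheel — a uniform hue shift.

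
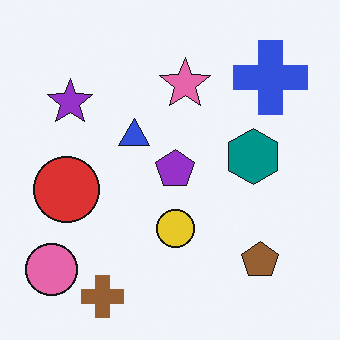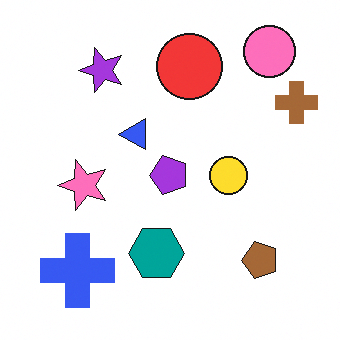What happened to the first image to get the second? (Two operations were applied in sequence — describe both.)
The image was transposed (reflected across the top-left ↔ bottom-right diagonal), then slightly brightened.

Shapes have swapped their row and column positions — what was in the top-right is now in the bottom-left — a diagonal reflection. Every pixel — background and shapes alike — is uniformly brightened.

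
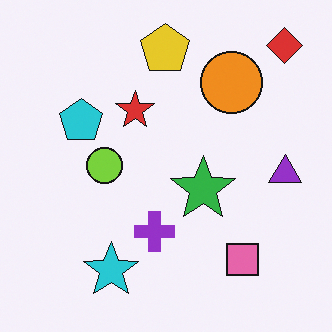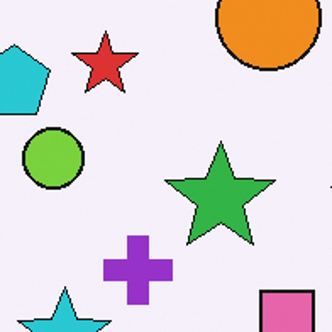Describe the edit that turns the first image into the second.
The second image is the first cropped to a noticeably smaller region and rescaled.

The visible shapes are larger and the field of view is narrower; shapes near the original edges may be partly or wholly outside the frame — a crop-and-rescale.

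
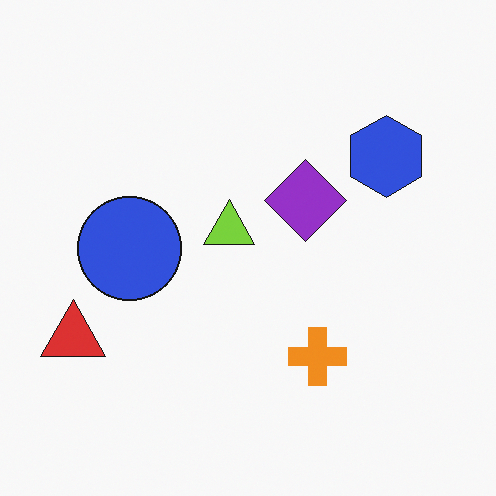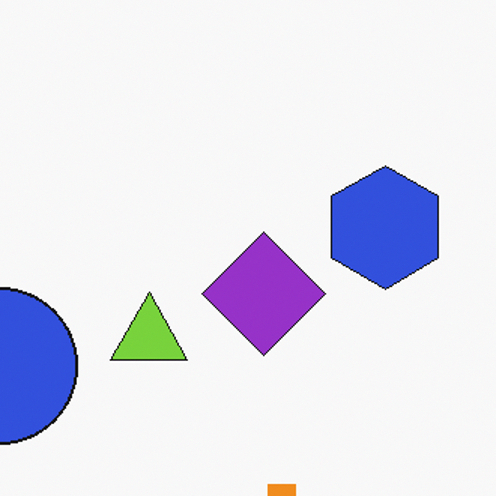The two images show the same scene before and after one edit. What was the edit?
The second image is the first cropped slightly and scaled back up.

The visible shapes are larger and the field of view is narrower; shapes near the original edges may be partly or wholly outside the frame — a crop-and-rescale.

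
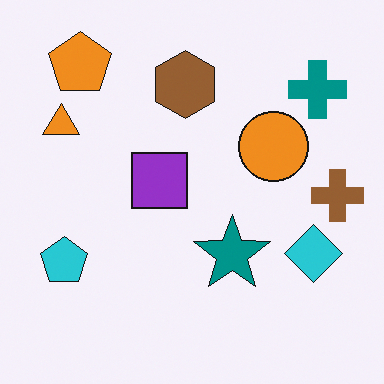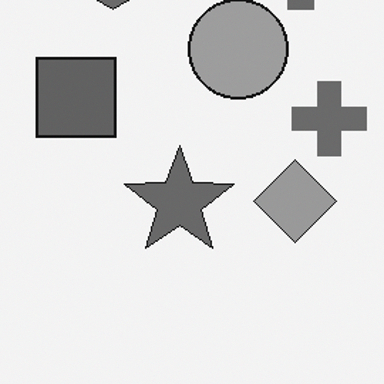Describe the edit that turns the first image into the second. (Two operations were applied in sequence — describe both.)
The image was converted to grayscale, then cropped to a modestly smaller region and rescaled.

All color is removed — every shape is now a shade of grey. The visible shapes are larger and the field of view is narrower; shapes near the original edges may be partly or wholly outside the frame — a crop-and-rescale.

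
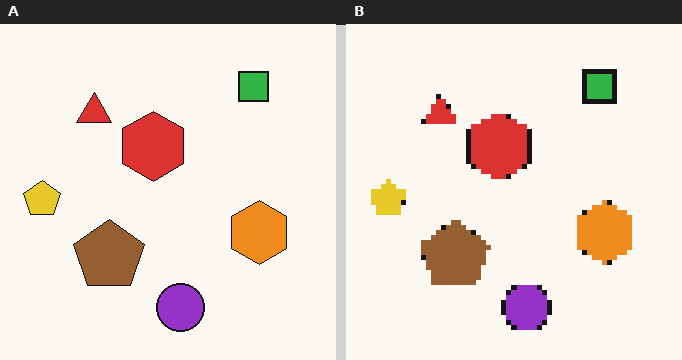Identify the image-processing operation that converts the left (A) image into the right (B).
Lightly pixelated (a mild mosaic effect).

Shapes are reduced to large square blocks; fine edges and outlines are lost — a downscale-then-upscale (mosaic) effect.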